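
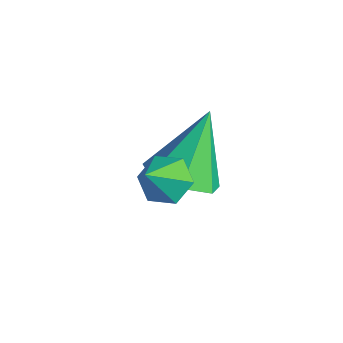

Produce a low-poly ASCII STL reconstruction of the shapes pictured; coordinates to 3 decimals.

solid 
facet normal 0.259 -0.518 -0.815
outer loop
vertex 0.5 0.485 1.42
vertex -0.302 0.914 0.893
vertex 0.684 1.264 0.984
endloop
endfacet
facet normal 0.760 0.171 0.627
outer loop
vertex 0.5 0.485 1.42
vertex 0.684 1.264 0.984
vertex -0.858 2.026 2.647
endloop
endfacet
facet normal 0.259 -0.518 -0.816
outer loop
vertex 0.684 1.264 0.984
vertex -0.302 0.914 0.893
vertex 0.126 1.779 0.48
endloop
endfacet
facet normal 0.579 0.797 0.172
outer loop
vertex 0.684 1.264 0.984
vertex 0.126 1.779 0.48
vertex -0.858 2.026 2.647
endloop
endfacet
facet normal 0.259 -0.518 -0.815
outer loop
vertex 0.126 1.779 0.48
vertex -0.302 0.914 0.893
vertex -0.754 1.642 0.287
endloop
endfacet
facet normal -0.116 0.979 -0.165
outer loop
vertex 0.126 1.779 0.48
vertex -0.754 1.642 0.287
vertex -0.858 2.026 2.647
endloop
endfacet
facet normal 0.259 -0.518 -0.815
outer loop
vertex -0.754 1.642 0.287
vertex -0.302 0.914 0.893
vertex -1.293 0.957 0.551
endloop
endfacet
facet normal -0.803 0.582 -0.130
outer loop
vertex -0.754 1.642 0.287
vertex -1.293 0.957 0.551
vertex -0.858 2.026 2.647
endloop
endfacet
facet normal 0.259 -0.517 -0.816
outer loop
vertex -1.293 0.957 0.551
vertex -0.302 0.914 0.893
vertex -1.086 0.239 1.072
endloop
endfacet
facet normal -0.964 -0.097 0.249
outer loop
vertex -1.293 0.957 0.551
vertex -1.086 0.239 1.072
vertex -0.858 2.026 2.647
endloop
endfacet
facet normal 0.259 -0.517 -0.815
outer loop
vertex -1.086 0.239 1.072
vertex -0.302 0.914 0.893
vertex -0.288 0.029 1.459
endloop
endfacet
facet normal -0.478 -0.546 0.688
outer loop
vertex -1.086 0.239 1.072
vertex -0.288 0.029 1.459
vertex -0.858 2.026 2.647
endloop
endfacet
facet normal 0.259 -0.517 -0.816
outer loop
vertex -0.288 0.029 1.459
vertex -0.302 0.914 0.893
vertex 0.5 0.485 1.42
endloop
endfacet
facet normal 0.289 -0.427 0.857
outer loop
vertex -0.288 0.029 1.459
vertex 0.5 0.485 1.42
vertex -0.858 2.026 2.647
endloop
endfacet
facet normal -0.346 0.557 -0.755
outer loop
vertex 2.033 0.003 3.416
vertex 1.527 -0.48 3.292
vertex 1.404 0.054 3.742
endloop
endfacet
facet normal 0.423 0.534 0.732
outer loop
vertex 2.033 0.003 3.416
vertex 1.404 0.054 3.742
vertex 2.013 -1.26 4.348
endloop
endfacet
facet normal -0.347 0.556 -0.755
outer loop
vertex 1.404 0.054 3.742
vertex 1.527 -0.48 3.292
vertex 0.899 -0.429 3.618
endloop
endfacet
facet normal -0.420 0.212 0.882
outer loop
vertex 1.404 0.054 3.742
vertex 0.899 -0.429 3.618
vertex 2.013 -1.26 4.348
endloop
endfacet
facet normal -0.346 0.557 -0.754
outer loop
vertex 0.899 -0.429 3.618
vertex 1.527 -0.48 3.292
vertex 1.022 -0.963 3.167
endloop
endfacet
facet normal -0.704 -0.546 0.454
outer loop
vertex 0.899 -0.429 3.618
vertex 1.022 -0.963 3.167
vertex 2.013 -1.26 4.348
endloop
endfacet
facet normal -0.345 0.557 -0.755
outer loop
vertex 1.022 -0.963 3.167
vertex 1.527 -0.48 3.292
vertex 1.651 -1.015 2.841
endloop
endfacet
facet normal -0.146 -0.981 -0.125
outer loop
vertex 1.022 -0.963 3.167
vertex 1.651 -1.015 2.841
vertex 2.013 -1.26 4.348
endloop
endfacet
facet normal -0.347 0.556 -0.755
outer loop
vertex 1.651 -1.015 2.841
vertex 1.527 -0.48 3.292
vertex 2.156 -0.532 2.965
endloop
endfacet
facet normal 0.699 -0.660 -0.275
outer loop
vertex 1.651 -1.015 2.841
vertex 2.156 -0.532 2.965
vertex 2.013 -1.26 4.348
endloop
endfacet
facet normal -0.346 0.557 -0.755
outer loop
vertex 2.156 -0.532 2.965
vertex 1.527 -0.48 3.292
vertex 2.033 0.003 3.416
endloop
endfacet
facet normal 0.983 0.097 0.153
outer loop
vertex 2.156 -0.532 2.965
vertex 2.033 0.003 3.416
vertex 2.013 -1.26 4.348
endloop
endfacet

endsolid


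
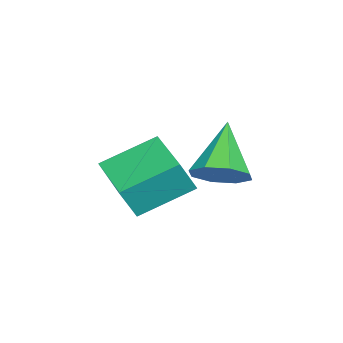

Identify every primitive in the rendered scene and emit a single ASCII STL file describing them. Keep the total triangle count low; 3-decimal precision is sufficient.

solid 
facet normal -0.514 0.733 0.445
outer loop
vertex 2.406 -2.983 0.954
vertex 3.714 -1.947 0.757
vertex 2.017 -2.674 -0.005
endloop
endfacet
facet normal -0.778 -0.617 0.117
outer loop
vertex 2.886 -3.913 -0.757
vertex 2.406 -2.983 0.954
vertex 2.017 -2.674 -0.005
endloop
endfacet
facet normal -0.514 0.733 0.445
outer loop
vertex 2.017 -2.674 -0.005
vertex 3.714 -1.947 0.757
vertex 3.325 -1.638 -0.202
endloop
endfacet
facet normal -0.360 0.286 -0.888
outer loop
vertex 3.325 -1.638 -0.202
vertex 2.886 -3.913 -0.757
vertex 2.017 -2.674 -0.005
endloop
endfacet
facet normal 0.360 -0.286 0.888
outer loop
vertex 2.406 -2.983 0.954
vertex 4.583 -3.186 0.005
vertex 3.714 -1.947 0.757
endloop
endfacet
facet normal -0.778 -0.617 0.117
outer loop
vertex 3.275 -4.222 0.202
vertex 2.406 -2.983 0.954
vertex 2.886 -3.913 -0.757
endloop
endfacet
facet normal 0.360 -0.286 0.888
outer loop
vertex 3.275 -4.222 0.202
vertex 4.583 -3.186 0.005
vertex 2.406 -2.983 0.954
endloop
endfacet
facet normal 0.778 0.617 -0.117
outer loop
vertex 3.714 -1.947 0.757
vertex 4.583 -3.186 0.005
vertex 3.325 -1.638 -0.202
endloop
endfacet
facet normal -0.360 0.286 -0.888
outer loop
vertex 4.194 -2.877 -0.954
vertex 2.886 -3.913 -0.757
vertex 3.325 -1.638 -0.202
endloop
endfacet
facet normal 0.778 0.617 -0.117
outer loop
vertex 3.325 -1.638 -0.202
vertex 4.583 -3.186 0.005
vertex 4.194 -2.877 -0.954
endloop
endfacet
facet normal 0.514 -0.733 -0.445
outer loop
vertex 4.194 -2.877 -0.954
vertex 3.275 -4.222 0.202
vertex 2.886 -3.913 -0.757
endloop
endfacet
facet normal 0.514 -0.733 -0.445
outer loop
vertex 4.583 -3.186 0.005
vertex 3.275 -4.222 0.202
vertex 4.194 -2.877 -0.954
endloop
endfacet
facet normal 0.692 0.119 -0.712
outer loop
vertex 4.243 -0.528 1.109
vertex 3.779 -0.907 0.594
vertex 3.873 -0.153 0.812
endloop
endfacet
facet normal 0.084 0.668 0.739
outer loop
vertex 4.243 -0.528 1.109
vertex 3.873 -0.153 0.812
vertex 2.581 -1.113 1.826
endloop
endfacet
facet normal 0.692 0.120 -0.712
outer loop
vertex 3.873 -0.153 0.812
vertex 3.779 -0.907 0.594
vertex 3.448 -0.22 0.388
endloop
endfacet
facet normal -0.419 0.863 0.283
outer loop
vertex 3.873 -0.153 0.812
vertex 3.448 -0.22 0.388
vertex 2.581 -1.113 1.826
endloop
endfacet
facet normal 0.692 0.120 -0.712
outer loop
vertex 3.448 -0.22 0.388
vertex 3.779 -0.907 0.594
vertex 3.216 -0.689 0.084
endloop
endfacet
facet normal -0.832 0.526 -0.176
outer loop
vertex 3.448 -0.22 0.388
vertex 3.216 -0.689 0.084
vertex 2.581 -1.113 1.826
endloop
endfacet
facet normal 0.692 0.120 -0.712
outer loop
vertex 3.216 -0.689 0.084
vertex 3.779 -0.907 0.594
vertex 3.314 -1.285 0.079
endloop
endfacet
facet normal -0.917 -0.148 -0.370
outer loop
vertex 3.216 -0.689 0.084
vertex 3.314 -1.285 0.079
vertex 2.581 -1.113 1.826
endloop
endfacet
facet normal 0.692 0.119 -0.712
outer loop
vertex 3.314 -1.285 0.079
vertex 3.779 -0.907 0.594
vertex 3.684 -1.66 0.376
endloop
endfacet
facet normal -0.622 -0.761 -0.186
outer loop
vertex 3.314 -1.285 0.079
vertex 3.684 -1.66 0.376
vertex 2.581 -1.113 1.826
endloop
endfacet
facet normal 0.692 0.119 -0.712
outer loop
vertex 3.684 -1.66 0.376
vertex 3.779 -0.907 0.594
vertex 4.11 -1.594 0.801
endloop
endfacet
facet normal -0.120 -0.956 0.269
outer loop
vertex 3.684 -1.66 0.376
vertex 4.11 -1.594 0.801
vertex 2.581 -1.113 1.826
endloop
endfacet
facet normal 0.692 0.119 -0.712
outer loop
vertex 4.11 -1.594 0.801
vertex 3.779 -0.907 0.594
vertex 4.341 -1.125 1.104
endloop
endfacet
facet normal 0.295 -0.617 0.730
outer loop
vertex 4.11 -1.594 0.801
vertex 4.341 -1.125 1.104
vertex 2.581 -1.113 1.826
endloop
endfacet
facet normal 0.692 0.120 -0.712
outer loop
vertex 4.341 -1.125 1.104
vertex 3.779 -0.907 0.594
vertex 4.243 -0.528 1.109
endloop
endfacet
facet normal 0.379 0.055 0.924
outer loop
vertex 4.341 -1.125 1.104
vertex 4.243 -0.528 1.109
vertex 2.581 -1.113 1.826
endloop
endfacet

endsolid


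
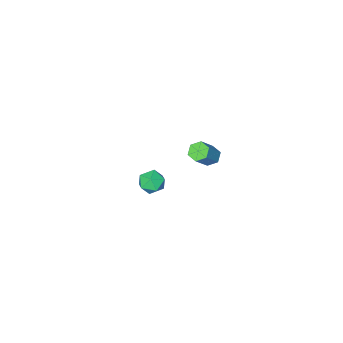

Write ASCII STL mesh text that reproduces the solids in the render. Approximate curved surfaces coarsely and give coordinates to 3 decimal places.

solid 
facet normal -0.645 -0.161 -0.747
outer loop
vertex 1.355 1.511 2.728
vertex 0.946 1.826 3.013
vertex 1.315 2.092 2.637
endloop
endfacet
facet normal 0.762 -0.049 -0.646
outer loop
vertex 1.355 1.511 2.728
vertex 1.315 2.092 2.637
vertex 2.263 1.738 3.783
endloop
endfacet
facet normal 0.762 -0.049 -0.646
outer loop
vertex 2.263 1.738 3.783
vertex 1.315 2.092 2.637
vertex 2.223 2.32 3.692
endloop
endfacet
facet normal 0.644 0.161 0.748
outer loop
vertex 2.263 1.738 3.783
vertex 2.223 2.32 3.692
vertex 1.854 2.054 4.067
endloop
endfacet
facet normal -0.645 -0.161 -0.747
outer loop
vertex 1.315 2.092 2.637
vertex 0.946 1.826 3.013
vertex 0.906 2.408 2.922
endloop
endfacet
facet normal 0.322 0.829 -0.457
outer loop
vertex 1.315 2.092 2.637
vertex 0.906 2.408 2.922
vertex 2.223 2.32 3.692
endloop
endfacet
facet normal 0.322 0.830 -0.456
outer loop
vertex 2.223 2.32 3.692
vertex 0.906 2.408 2.922
vertex 1.814 2.635 3.976
endloop
endfacet
facet normal 0.644 0.161 0.748
outer loop
vertex 2.223 2.32 3.692
vertex 1.814 2.635 3.976
vertex 1.854 2.054 4.067
endloop
endfacet
facet normal -0.644 -0.161 -0.748
outer loop
vertex 0.906 2.408 2.922
vertex 0.946 1.826 3.013
vertex 0.537 2.142 3.297
endloop
endfacet
facet normal -0.440 0.878 0.190
outer loop
vertex 0.906 2.408 2.922
vertex 0.537 2.142 3.297
vertex 1.814 2.635 3.976
endloop
endfacet
facet normal -0.440 0.878 0.190
outer loop
vertex 1.814 2.635 3.976
vertex 0.537 2.142 3.297
vertex 1.445 2.369 4.352
endloop
endfacet
facet normal 0.645 0.161 0.747
outer loop
vertex 1.814 2.635 3.976
vertex 1.445 2.369 4.352
vertex 1.854 2.054 4.067
endloop
endfacet
facet normal -0.644 -0.161 -0.748
outer loop
vertex 0.537 2.142 3.297
vertex 0.946 1.826 3.013
vertex 0.577 1.56 3.388
endloop
endfacet
facet normal -0.762 0.049 0.646
outer loop
vertex 0.537 2.142 3.297
vertex 0.577 1.56 3.388
vertex 1.445 2.369 4.352
endloop
endfacet
facet normal -0.762 0.049 0.645
outer loop
vertex 1.445 2.369 4.352
vertex 0.577 1.56 3.388
vertex 1.485 1.788 4.443
endloop
endfacet
facet normal 0.645 0.161 0.747
outer loop
vertex 1.445 2.369 4.352
vertex 1.485 1.788 4.443
vertex 1.854 2.054 4.067
endloop
endfacet
facet normal -0.644 -0.161 -0.748
outer loop
vertex 0.577 1.56 3.388
vertex 0.946 1.826 3.013
vertex 0.986 1.245 3.104
endloop
endfacet
facet normal -0.322 -0.829 0.456
outer loop
vertex 0.577 1.56 3.388
vertex 0.986 1.245 3.104
vertex 1.485 1.788 4.443
endloop
endfacet
facet normal -0.323 -0.829 0.456
outer loop
vertex 1.485 1.788 4.443
vertex 0.986 1.245 3.104
vertex 1.894 1.472 4.158
endloop
endfacet
facet normal 0.645 0.161 0.747
outer loop
vertex 1.485 1.788 4.443
vertex 1.894 1.472 4.158
vertex 1.854 2.054 4.067
endloop
endfacet
facet normal -0.645 -0.161 -0.747
outer loop
vertex 0.986 1.245 3.104
vertex 0.946 1.826 3.013
vertex 1.355 1.511 2.728
endloop
endfacet
facet normal 0.440 -0.878 -0.190
outer loop
vertex 0.986 1.245 3.104
vertex 1.355 1.511 2.728
vertex 1.894 1.472 4.158
endloop
endfacet
facet normal 0.440 -0.878 -0.190
outer loop
vertex 1.894 1.472 4.158
vertex 1.355 1.511 2.728
vertex 2.263 1.738 3.783
endloop
endfacet
facet normal 0.644 0.161 0.748
outer loop
vertex 1.894 1.472 4.158
vertex 2.263 1.738 3.783
vertex 1.854 2.054 4.067
endloop
endfacet
facet normal 0.208 -0.215 0.954
outer loop
vertex 0.98 -3.121 -2.748
vertex 0.347 -3.658 -2.731
vertex 1.105 -3.915 -2.954
endloop
endfacet
facet normal 0.799 -0.030 0.600
outer loop
vertex 0.98 -3.121 -2.748
vertex 1.105 -3.915 -2.954
vertex 1.461 -3.31 -3.398
endloop
endfacet
facet normal 0.703 0.626 0.338
outer loop
vertex 0.98 -3.121 -2.748
vertex 1.461 -3.31 -3.398
vertex 0.923 -2.679 -3.449
endloop
endfacet
facet normal 0.053 0.847 0.530
outer loop
vertex 0.98 -3.121 -2.748
vertex 0.923 -2.679 -3.449
vertex 0.235 -2.894 -3.037
endloop
endfacet
facet normal -0.253 0.327 0.910
outer loop
vertex 0.98 -3.121 -2.748
vertex 0.235 -2.894 -3.037
vertex 0.347 -3.658 -2.731
endloop
endfacet
facet normal 0.877 -0.479 0.051
outer loop
vertex 1.461 -3.31 -3.398
vertex 1.105 -3.915 -2.954
vertex 1.125 -3.966 -3.783
endloop
endfacet
facet normal -0.080 -0.777 0.624
outer loop
vertex 1.105 -3.915 -2.954
vertex 0.347 -3.658 -2.731
vertex 0.437 -4.181 -3.371
endloop
endfacet
facet normal -0.828 0.100 0.552
outer loop
vertex 0.347 -3.658 -2.731
vertex 0.235 -2.894 -3.037
vertex -0.101 -3.55 -3.422
endloop
endfacet
facet normal -0.333 0.940 -0.066
outer loop
vertex 0.235 -2.894 -3.037
vertex 0.923 -2.679 -3.449
vertex 0.255 -2.945 -3.866
endloop
endfacet
facet normal 0.720 0.584 -0.376
outer loop
vertex 0.923 -2.679 -3.449
vertex 1.461 -3.31 -3.398
vertex 1.013 -3.202 -4.089
endloop
endfacet
facet normal -0.053 -0.847 -0.530
outer loop
vertex 0.38 -3.739 -4.072
vertex 1.125 -3.966 -3.783
vertex 0.437 -4.181 -3.371
endloop
endfacet
facet normal -0.703 -0.626 -0.338
outer loop
vertex 0.38 -3.739 -4.072
vertex 0.437 -4.181 -3.371
vertex -0.101 -3.55 -3.422
endloop
endfacet
facet normal -0.799 0.030 -0.600
outer loop
vertex 0.38 -3.739 -4.072
vertex -0.101 -3.55 -3.422
vertex 0.255 -2.945 -3.866
endloop
endfacet
facet normal -0.208 0.215 -0.954
outer loop
vertex 0.38 -3.739 -4.072
vertex 0.255 -2.945 -3.866
vertex 1.013 -3.202 -4.089
endloop
endfacet
facet normal 0.253 -0.327 -0.910
outer loop
vertex 0.38 -3.739 -4.072
vertex 1.013 -3.202 -4.089
vertex 1.125 -3.966 -3.783
endloop
endfacet
facet normal 0.333 -0.940 0.066
outer loop
vertex 0.437 -4.181 -3.371
vertex 1.125 -3.966 -3.783
vertex 1.105 -3.915 -2.954
endloop
endfacet
facet normal -0.720 -0.584 0.376
outer loop
vertex -0.101 -3.55 -3.422
vertex 0.437 -4.181 -3.371
vertex 0.347 -3.658 -2.731
endloop
endfacet
facet normal -0.877 0.479 -0.051
outer loop
vertex 0.255 -2.945 -3.866
vertex -0.101 -3.55 -3.422
vertex 0.235 -2.894 -3.037
endloop
endfacet
facet normal 0.080 0.777 -0.624
outer loop
vertex 1.013 -3.202 -4.089
vertex 0.255 -2.945 -3.866
vertex 0.923 -2.679 -3.449
endloop
endfacet
facet normal 0.828 -0.100 -0.552
outer loop
vertex 1.125 -3.966 -3.783
vertex 1.013 -3.202 -4.089
vertex 1.461 -3.31 -3.398
endloop
endfacet

endsolid


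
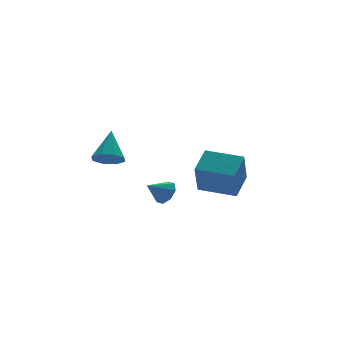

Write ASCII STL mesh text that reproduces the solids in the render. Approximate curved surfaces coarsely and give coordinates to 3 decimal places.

solid 
facet normal -0.649 0.756 0.084
outer loop
vertex 1.041 -0.452 -2.016
vertex 2.204 0.46 -1.237
vertex 1.679 0.299 -3.848
endloop
endfacet
facet normal -0.696 -0.546 -0.466
outer loop
vertex 3.036 -1.28 -4.023
vertex 1.041 -0.452 -2.016
vertex 1.679 0.299 -3.848
endloop
endfacet
facet normal -0.650 0.755 0.084
outer loop
vertex 1.679 0.299 -3.848
vertex 2.204 0.46 -1.237
vertex 2.841 1.212 -3.069
endloop
endfacet
facet normal 0.307 0.361 -0.881
outer loop
vertex 2.841 1.212 -3.069
vertex 3.036 -1.28 -4.023
vertex 1.679 0.299 -3.848
endloop
endfacet
facet normal -0.307 -0.361 0.881
outer loop
vertex 1.041 -0.452 -2.016
vertex 3.561 -1.119 -1.412
vertex 2.204 0.46 -1.237
endloop
endfacet
facet normal -0.696 -0.546 -0.466
outer loop
vertex 2.399 -2.032 -2.191
vertex 1.041 -0.452 -2.016
vertex 3.036 -1.28 -4.023
endloop
endfacet
facet normal -0.307 -0.361 0.881
outer loop
vertex 2.399 -2.032 -2.191
vertex 3.561 -1.119 -1.412
vertex 1.041 -0.452 -2.016
endloop
endfacet
facet normal 0.696 0.546 0.466
outer loop
vertex 2.204 0.46 -1.237
vertex 3.561 -1.119 -1.412
vertex 2.841 1.212 -3.069
endloop
endfacet
facet normal 0.307 0.361 -0.881
outer loop
vertex 4.199 -0.368 -3.244
vertex 3.036 -1.28 -4.023
vertex 2.841 1.212 -3.069
endloop
endfacet
facet normal 0.696 0.546 0.466
outer loop
vertex 2.841 1.212 -3.069
vertex 3.561 -1.119 -1.412
vertex 4.199 -0.368 -3.244
endloop
endfacet
facet normal 0.649 -0.756 -0.084
outer loop
vertex 4.199 -0.368 -3.244
vertex 2.399 -2.032 -2.191
vertex 3.036 -1.28 -4.023
endloop
endfacet
facet normal 0.650 -0.756 -0.084
outer loop
vertex 3.561 -1.119 -1.412
vertex 2.399 -2.032 -2.191
vertex 4.199 -0.368 -3.244
endloop
endfacet
facet normal -0.392 -0.562 -0.729
outer loop
vertex -2.577 0.177 -0.97
vertex -3.385 0.426 -0.727
vertex -2.782 0.734 -1.289
endloop
endfacet
facet normal 0.952 0.248 -0.179
outer loop
vertex -2.577 0.177 -0.97
vertex -2.782 0.734 -1.289
vertex -2.615 1.534 0.707
endloop
endfacet
facet normal -0.391 -0.563 -0.728
outer loop
vertex -2.782 0.734 -1.289
vertex -3.385 0.426 -0.727
vertex -3.341 1.11 -1.28
endloop
endfacet
facet normal 0.518 0.778 -0.355
outer loop
vertex -2.782 0.734 -1.289
vertex -3.341 1.11 -1.28
vertex -2.615 1.534 0.707
endloop
endfacet
facet normal -0.391 -0.563 -0.728
outer loop
vertex -3.341 1.11 -1.28
vertex -3.385 0.426 -0.727
vertex -3.926 1.085 -0.946
endloop
endfacet
facet normal -0.133 0.978 -0.160
outer loop
vertex -3.341 1.11 -1.28
vertex -3.926 1.085 -0.946
vertex -2.615 1.534 0.707
endloop
endfacet
facet normal -0.390 -0.563 -0.729
outer loop
vertex -3.926 1.085 -0.946
vertex -3.385 0.426 -0.727
vertex -4.194 0.674 -0.485
endloop
endfacet
facet normal -0.618 0.730 0.292
outer loop
vertex -3.926 1.085 -0.946
vertex -4.194 0.674 -0.485
vertex -2.615 1.534 0.707
endloop
endfacet
facet normal -0.390 -0.562 -0.729
outer loop
vertex -4.194 0.674 -0.485
vertex -3.385 0.426 -0.727
vertex -3.989 0.118 -0.166
endloop
endfacet
facet normal -0.653 0.181 0.735
outer loop
vertex -4.194 0.674 -0.485
vertex -3.989 0.118 -0.166
vertex -2.615 1.534 0.707
endloop
endfacet
facet normal -0.390 -0.563 -0.729
outer loop
vertex -3.989 0.118 -0.166
vertex -3.385 0.426 -0.727
vertex -3.43 -0.258 -0.175
endloop
endfacet
facet normal -0.220 -0.349 0.911
outer loop
vertex -3.989 0.118 -0.166
vertex -3.43 -0.258 -0.175
vertex -2.615 1.534 0.707
endloop
endfacet
facet normal -0.391 -0.562 -0.729
outer loop
vertex -3.43 -0.258 -0.175
vertex -3.385 0.426 -0.727
vertex -2.845 -0.233 -0.508
endloop
endfacet
facet normal 0.431 -0.549 0.716
outer loop
vertex -3.43 -0.258 -0.175
vertex -2.845 -0.233 -0.508
vertex -2.615 1.534 0.707
endloop
endfacet
facet normal -0.392 -0.563 -0.727
outer loop
vertex -2.845 -0.233 -0.508
vertex -3.385 0.426 -0.727
vertex -2.577 0.177 -0.97
endloop
endfacet
facet normal 0.916 -0.301 0.264
outer loop
vertex -2.845 -0.233 -0.508
vertex -2.577 0.177 -0.97
vertex -2.615 1.534 0.707
endloop
endfacet
facet normal 0.828 -0.059 -0.557
outer loop
vertex -0.872 -1.759 -2.132
vertex -1.275 -1.576 -2.75
vertex -0.892 -1.185 -2.222
endloop
endfacet
facet normal 0.072 0.157 0.985
outer loop
vertex -0.872 -1.759 -2.132
vertex -0.892 -1.185 -2.222
vertex -2.285 -1.504 -2.07
endloop
endfacet
facet normal 0.828 -0.059 -0.557
outer loop
vertex -0.892 -1.185 -2.222
vertex -1.275 -1.576 -2.75
vertex -1.136 -0.839 -2.621
endloop
endfacet
facet normal -0.091 0.724 0.684
outer loop
vertex -0.892 -1.185 -2.222
vertex -1.136 -0.839 -2.621
vertex -2.285 -1.504 -2.07
endloop
endfacet
facet normal 0.828 -0.059 -0.558
outer loop
vertex -1.136 -0.839 -2.621
vertex -1.275 -1.576 -2.75
vertex -1.462 -0.925 -3.096
endloop
endfacet
facet normal -0.443 0.885 0.144
outer loop
vertex -1.136 -0.839 -2.621
vertex -1.462 -0.925 -3.096
vertex -2.285 -1.504 -2.07
endloop
endfacet
facet normal 0.828 -0.058 -0.557
outer loop
vertex -1.462 -0.925 -3.096
vertex -1.275 -1.576 -2.75
vertex -1.678 -1.392 -3.368
endloop
endfacet
facet normal -0.777 0.544 -0.317
outer loop
vertex -1.462 -0.925 -3.096
vertex -1.678 -1.392 -3.368
vertex -2.285 -1.504 -2.07
endloop
endfacet
facet normal 0.828 -0.057 -0.557
outer loop
vertex -1.678 -1.392 -3.368
vertex -1.275 -1.576 -2.75
vertex -1.657 -1.966 -3.278
endloop
endfacet
facet normal -0.898 -0.100 -0.429
outer loop
vertex -1.678 -1.392 -3.368
vertex -1.657 -1.966 -3.278
vertex -2.285 -1.504 -2.07
endloop
endfacet
facet normal 0.829 -0.058 -0.557
outer loop
vertex -1.657 -1.966 -3.278
vertex -1.275 -1.576 -2.75
vertex -1.413 -2.312 -2.879
endloop
endfacet
facet normal -0.735 -0.666 -0.128
outer loop
vertex -1.657 -1.966 -3.278
vertex -1.413 -2.312 -2.879
vertex -2.285 -1.504 -2.07
endloop
endfacet
facet normal 0.829 -0.058 -0.557
outer loop
vertex -1.413 -2.312 -2.879
vertex -1.275 -1.576 -2.75
vertex -1.088 -2.226 -2.404
endloop
endfacet
facet normal -0.384 -0.826 0.412
outer loop
vertex -1.413 -2.312 -2.879
vertex -1.088 -2.226 -2.404
vertex -2.285 -1.504 -2.07
endloop
endfacet
facet normal 0.828 -0.058 -0.557
outer loop
vertex -1.088 -2.226 -2.404
vertex -1.275 -1.576 -2.75
vertex -0.872 -1.759 -2.132
endloop
endfacet
facet normal -0.049 -0.486 0.873
outer loop
vertex -1.088 -2.226 -2.404
vertex -0.872 -1.759 -2.132
vertex -2.285 -1.504 -2.07
endloop
endfacet

endsolid


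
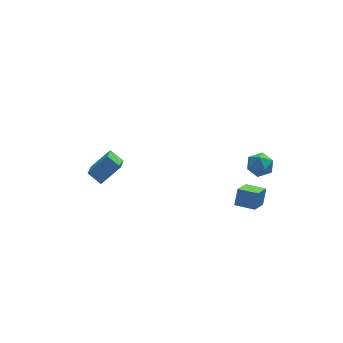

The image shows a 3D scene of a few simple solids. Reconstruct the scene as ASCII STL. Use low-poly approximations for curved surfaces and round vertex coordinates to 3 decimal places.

solid 
facet normal -0.265 -0.447 -0.854
outer loop
vertex 2.951 -4.148 -2.016
vertex 2.047 -3.54 -2.054
vertex 3.63 -3.183 -2.732
endloop
endfacet
facet normal 0.829 -0.558 0.034
outer loop
vertex 3.893 -2.74 -1.886
vertex 2.951 -4.148 -2.016
vertex 3.63 -3.183 -2.732
endloop
endfacet
facet normal -0.265 -0.447 -0.854
outer loop
vertex 3.63 -3.183 -2.732
vertex 2.047 -3.54 -2.054
vertex 2.726 -2.575 -2.77
endloop
endfacet
facet normal 0.492 0.699 -0.519
outer loop
vertex 2.726 -2.575 -2.77
vertex 3.893 -2.74 -1.886
vertex 3.63 -3.183 -2.732
endloop
endfacet
facet normal -0.492 -0.699 0.519
outer loop
vertex 2.951 -4.148 -2.016
vertex 2.31 -3.097 -1.208
vertex 2.047 -3.54 -2.054
endloop
endfacet
facet normal 0.829 -0.558 0.034
outer loop
vertex 3.214 -3.705 -1.17
vertex 2.951 -4.148 -2.016
vertex 3.893 -2.74 -1.886
endloop
endfacet
facet normal -0.492 -0.699 0.519
outer loop
vertex 3.214 -3.705 -1.17
vertex 2.31 -3.097 -1.208
vertex 2.951 -4.148 -2.016
endloop
endfacet
facet normal -0.829 0.558 -0.034
outer loop
vertex 2.047 -3.54 -2.054
vertex 2.31 -3.097 -1.208
vertex 2.726 -2.575 -2.77
endloop
endfacet
facet normal 0.492 0.699 -0.519
outer loop
vertex 2.989 -2.132 -1.924
vertex 3.893 -2.74 -1.886
vertex 2.726 -2.575 -2.77
endloop
endfacet
facet normal -0.829 0.558 -0.034
outer loop
vertex 2.726 -2.575 -2.77
vertex 2.31 -3.097 -1.208
vertex 2.989 -2.132 -1.924
endloop
endfacet
facet normal 0.265 0.447 0.854
outer loop
vertex 2.989 -2.132 -1.924
vertex 3.214 -3.705 -1.17
vertex 3.893 -2.74 -1.886
endloop
endfacet
facet normal 0.265 0.447 0.854
outer loop
vertex 2.31 -3.097 -1.208
vertex 3.214 -3.705 -1.17
vertex 2.989 -2.132 -1.924
endloop
endfacet
facet normal -0.745 -0.180 -0.642
outer loop
vertex -4.048 0.593 -3.124
vertex -4.647 1.102 -2.572
vertex -3.684 1.87 -3.905
endloop
endfacet
facet normal 0.623 -0.530 -0.575
outer loop
vertex -2.573 2.138 -2.948
vertex -4.048 0.593 -3.124
vertex -3.684 1.87 -3.905
endloop
endfacet
facet normal -0.745 -0.180 -0.642
outer loop
vertex -3.684 1.87 -3.905
vertex -4.647 1.102 -2.572
vertex -4.282 2.378 -3.353
endloop
endfacet
facet normal 0.237 0.829 -0.507
outer loop
vertex -4.282 2.378 -3.353
vertex -2.573 2.138 -2.948
vertex -3.684 1.87 -3.905
endloop
endfacet
facet normal -0.237 -0.829 0.507
outer loop
vertex -4.048 0.593 -3.124
vertex -3.536 1.37 -1.615
vertex -4.647 1.102 -2.572
endloop
endfacet
facet normal 0.624 -0.530 -0.574
outer loop
vertex -2.938 0.862 -2.167
vertex -4.048 0.593 -3.124
vertex -2.573 2.138 -2.948
endloop
endfacet
facet normal -0.236 -0.829 0.507
outer loop
vertex -2.938 0.862 -2.167
vertex -3.536 1.37 -1.615
vertex -4.048 0.593 -3.124
endloop
endfacet
facet normal -0.623 0.530 0.575
outer loop
vertex -4.647 1.102 -2.572
vertex -3.536 1.37 -1.615
vertex -4.282 2.378 -3.353
endloop
endfacet
facet normal 0.237 0.829 -0.507
outer loop
vertex -3.172 2.647 -2.396
vertex -2.573 2.138 -2.948
vertex -4.282 2.378 -3.353
endloop
endfacet
facet normal -0.624 0.529 0.575
outer loop
vertex -4.282 2.378 -3.353
vertex -3.536 1.37 -1.615
vertex -3.172 2.647 -2.396
endloop
endfacet
facet normal 0.745 0.180 0.642
outer loop
vertex -3.172 2.647 -2.396
vertex -2.938 0.862 -2.167
vertex -2.573 2.138 -2.948
endloop
endfacet
facet normal 0.745 0.180 0.642
outer loop
vertex -3.536 1.37 -1.615
vertex -2.938 0.862 -2.167
vertex -3.172 2.647 -2.396
endloop
endfacet
facet normal -0.183 0.489 0.853
outer loop
vertex 2.802 -3.153 1.424
vertex 3.223 -3.666 1.809
vertex 3.555 -3.038 1.52
endloop
endfacet
facet normal -0.181 0.938 0.296
outer loop
vertex 2.802 -3.153 1.424
vertex 3.555 -3.038 1.52
vertex 3.227 -2.887 0.842
endloop
endfacet
facet normal -0.677 0.717 -0.167
outer loop
vertex 2.802 -3.153 1.424
vertex 3.227 -2.887 0.842
vertex 2.692 -3.422 0.713
endloop
endfacet
facet normal -0.986 0.132 0.103
outer loop
vertex 2.802 -3.153 1.424
vertex 2.692 -3.422 0.713
vertex 2.69 -3.904 1.311
endloop
endfacet
facet normal -0.681 -0.009 0.733
outer loop
vertex 2.802 -3.153 1.424
vertex 2.69 -3.904 1.311
vertex 3.223 -3.666 1.809
endloop
endfacet
facet normal 0.456 0.890 -0.022
outer loop
vertex 3.227 -2.887 0.842
vertex 3.555 -3.038 1.52
vertex 3.91 -3.236 0.869
endloop
endfacet
facet normal 0.451 0.166 0.877
outer loop
vertex 3.555 -3.038 1.52
vertex 3.223 -3.666 1.809
vertex 3.908 -3.718 1.467
endloop
endfacet
facet normal -0.353 -0.639 0.683
outer loop
vertex 3.223 -3.666 1.809
vertex 2.69 -3.904 1.311
vertex 3.373 -4.253 1.338
endloop
endfacet
facet normal -0.846 -0.413 -0.336
outer loop
vertex 2.69 -3.904 1.311
vertex 2.692 -3.422 0.713
vertex 3.045 -4.102 0.66
endloop
endfacet
facet normal -0.346 0.532 -0.773
outer loop
vertex 2.692 -3.422 0.713
vertex 3.227 -2.887 0.842
vertex 3.377 -3.474 0.371
endloop
endfacet
facet normal 0.986 -0.132 -0.103
outer loop
vertex 3.798 -3.987 0.756
vertex 3.91 -3.236 0.869
vertex 3.908 -3.718 1.467
endloop
endfacet
facet normal 0.677 -0.717 0.167
outer loop
vertex 3.798 -3.987 0.756
vertex 3.908 -3.718 1.467
vertex 3.373 -4.253 1.338
endloop
endfacet
facet normal 0.181 -0.938 -0.296
outer loop
vertex 3.798 -3.987 0.756
vertex 3.373 -4.253 1.338
vertex 3.045 -4.102 0.66
endloop
endfacet
facet normal 0.183 -0.489 -0.853
outer loop
vertex 3.798 -3.987 0.756
vertex 3.045 -4.102 0.66
vertex 3.377 -3.474 0.371
endloop
endfacet
facet normal 0.681 0.009 -0.733
outer loop
vertex 3.798 -3.987 0.756
vertex 3.377 -3.474 0.371
vertex 3.91 -3.236 0.869
endloop
endfacet
facet normal 0.846 0.413 0.336
outer loop
vertex 3.908 -3.718 1.467
vertex 3.91 -3.236 0.869
vertex 3.555 -3.038 1.52
endloop
endfacet
facet normal 0.346 -0.532 0.773
outer loop
vertex 3.373 -4.253 1.338
vertex 3.908 -3.718 1.467
vertex 3.223 -3.666 1.809
endloop
endfacet
facet normal -0.456 -0.890 0.022
outer loop
vertex 3.045 -4.102 0.66
vertex 3.373 -4.253 1.338
vertex 2.69 -3.904 1.311
endloop
endfacet
facet normal -0.451 -0.166 -0.877
outer loop
vertex 3.377 -3.474 0.371
vertex 3.045 -4.102 0.66
vertex 2.692 -3.422 0.713
endloop
endfacet
facet normal 0.353 0.639 -0.683
outer loop
vertex 3.91 -3.236 0.869
vertex 3.377 -3.474 0.371
vertex 3.227 -2.887 0.842
endloop
endfacet

endsolid


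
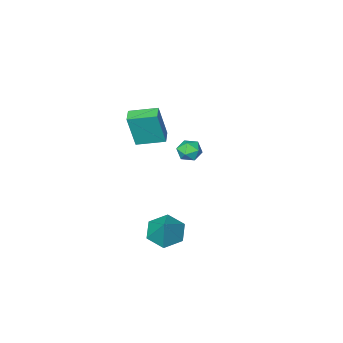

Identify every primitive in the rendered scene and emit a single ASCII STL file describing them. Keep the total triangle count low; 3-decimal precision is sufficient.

solid 
facet normal -0.375 -0.507 -0.776
outer loop
vertex 1.812 0.896 -4.408
vertex 0.822 1.156 -4.099
vertex 1.356 1.792 -4.773
endloop
endfacet
facet normal 0.903 0.416 -0.106
outer loop
vertex 1.812 0.896 -4.408
vertex 1.356 1.792 -4.773
vertex 1.478 2.044 -2.741
endloop
endfacet
facet normal -0.375 -0.507 -0.776
outer loop
vertex 1.356 1.792 -4.773
vertex 0.822 1.156 -4.099
vertex 0.365 2.053 -4.464
endloop
endfacet
facet normal 0.213 0.968 -0.133
outer loop
vertex 1.356 1.792 -4.773
vertex 0.365 2.053 -4.464
vertex 1.478 2.044 -2.741
endloop
endfacet
facet normal -0.375 -0.507 -0.776
outer loop
vertex 0.365 2.053 -4.464
vertex 0.822 1.156 -4.099
vertex -0.169 1.417 -3.79
endloop
endfacet
facet normal -0.515 0.789 0.337
outer loop
vertex 0.365 2.053 -4.464
vertex -0.169 1.417 -3.79
vertex 1.478 2.044 -2.741
endloop
endfacet
facet normal -0.375 -0.507 -0.776
outer loop
vertex -0.169 1.417 -3.79
vertex 0.822 1.156 -4.099
vertex 0.287 0.52 -3.425
endloop
endfacet
facet normal -0.552 0.058 0.832
outer loop
vertex -0.169 1.417 -3.79
vertex 0.287 0.52 -3.425
vertex 1.478 2.044 -2.741
endloop
endfacet
facet normal -0.375 -0.507 -0.776
outer loop
vertex 0.287 0.52 -3.425
vertex 0.822 1.156 -4.099
vertex 1.278 0.26 -3.734
endloop
endfacet
facet normal 0.138 -0.493 0.859
outer loop
vertex 0.287 0.52 -3.425
vertex 1.278 0.26 -3.734
vertex 1.478 2.044 -2.741
endloop
endfacet
facet normal -0.375 -0.507 -0.776
outer loop
vertex 1.278 0.26 -3.734
vertex 0.822 1.156 -4.099
vertex 1.812 0.896 -4.408
endloop
endfacet
facet normal 0.866 -0.314 0.390
outer loop
vertex 1.278 0.26 -3.734
vertex 1.812 0.896 -4.408
vertex 1.478 2.044 -2.741
endloop
endfacet
facet normal 0.268 0.963 0.009
outer loop
vertex -2.423 -1.088 -1.21
vertex -2.634 -1.036 -0.485
vertex -1.924 -1.232 -0.659
endloop
endfacet
facet normal 0.668 0.593 -0.450
outer loop
vertex -2.423 -1.088 -1.21
vertex -1.924 -1.232 -0.659
vertex -1.947 -1.673 -1.274
endloop
endfacet
facet normal 0.232 0.290 -0.929
outer loop
vertex -2.423 -1.088 -1.21
vertex -1.947 -1.673 -1.274
vertex -2.672 -1.75 -1.479
endloop
endfacet
facet normal -0.438 0.475 -0.763
outer loop
vertex -2.423 -1.088 -1.21
vertex -2.672 -1.75 -1.479
vertex -3.096 -1.357 -0.991
endloop
endfacet
facet normal -0.416 0.890 -0.185
outer loop
vertex -2.423 -1.088 -1.21
vertex -3.096 -1.357 -0.991
vertex -2.634 -1.036 -0.485
endloop
endfacet
facet normal 0.994 0.071 -0.088
outer loop
vertex -1.947 -1.673 -1.274
vertex -1.924 -1.232 -0.659
vertex -1.864 -1.983 -0.589
endloop
endfacet
facet normal 0.346 0.671 0.656
outer loop
vertex -1.924 -1.232 -0.659
vertex -2.634 -1.036 -0.485
vertex -2.288 -1.59 -0.101
endloop
endfacet
facet normal -0.759 0.553 0.342
outer loop
vertex -2.634 -1.036 -0.485
vertex -3.096 -1.357 -0.991
vertex -3.013 -1.667 -0.306
endloop
endfacet
facet normal -0.795 -0.119 -0.595
outer loop
vertex -3.096 -1.357 -0.991
vertex -2.672 -1.75 -1.479
vertex -3.036 -2.108 -0.921
endloop
endfacet
facet normal 0.288 -0.417 -0.862
outer loop
vertex -2.672 -1.75 -1.479
vertex -1.947 -1.673 -1.274
vertex -2.326 -2.304 -1.095
endloop
endfacet
facet normal 0.438 -0.475 0.763
outer loop
vertex -2.537 -2.252 -0.37
vertex -1.864 -1.983 -0.589
vertex -2.288 -1.59 -0.101
endloop
endfacet
facet normal -0.232 -0.290 0.929
outer loop
vertex -2.537 -2.252 -0.37
vertex -2.288 -1.59 -0.101
vertex -3.013 -1.667 -0.306
endloop
endfacet
facet normal -0.668 -0.593 0.450
outer loop
vertex -2.537 -2.252 -0.37
vertex -3.013 -1.667 -0.306
vertex -3.036 -2.108 -0.921
endloop
endfacet
facet normal -0.268 -0.963 -0.009
outer loop
vertex -2.537 -2.252 -0.37
vertex -3.036 -2.108 -0.921
vertex -2.326 -2.304 -1.095
endloop
endfacet
facet normal 0.416 -0.890 0.185
outer loop
vertex -2.537 -2.252 -0.37
vertex -2.326 -2.304 -1.095
vertex -1.864 -1.983 -0.589
endloop
endfacet
facet normal 0.795 0.119 0.595
outer loop
vertex -2.288 -1.59 -0.101
vertex -1.864 -1.983 -0.589
vertex -1.924 -1.232 -0.659
endloop
endfacet
facet normal -0.288 0.417 0.862
outer loop
vertex -3.013 -1.667 -0.306
vertex -2.288 -1.59 -0.101
vertex -2.634 -1.036 -0.485
endloop
endfacet
facet normal -0.994 -0.071 0.088
outer loop
vertex -3.036 -2.108 -0.921
vertex -3.013 -1.667 -0.306
vertex -3.096 -1.357 -0.991
endloop
endfacet
facet normal -0.346 -0.671 -0.656
outer loop
vertex -2.326 -2.304 -1.095
vertex -3.036 -2.108 -0.921
vertex -2.672 -1.75 -1.479
endloop
endfacet
facet normal 0.759 -0.553 -0.342
outer loop
vertex -1.864 -1.983 -0.589
vertex -2.326 -2.304 -1.095
vertex -1.947 -1.673 -1.274
endloop
endfacet
facet normal -0.770 0.604 0.206
outer loop
vertex -0.052 -0.849 3.827
vertex 0.456 -0.172 3.743
vertex -0.513 -0.754 1.822
endloop
endfacet
facet normal -0.597 -0.796 0.100
outer loop
vertex 0.704 -1.708 1.497
vertex -0.052 -0.849 3.827
vertex -0.513 -0.754 1.822
endloop
endfacet
facet normal -0.770 0.604 0.206
outer loop
vertex -0.513 -0.754 1.822
vertex 0.456 -0.172 3.743
vertex -0.005 -0.077 1.737
endloop
endfacet
facet normal -0.224 0.046 -0.974
outer loop
vertex -0.005 -0.077 1.737
vertex 0.704 -1.708 1.497
vertex -0.513 -0.754 1.822
endloop
endfacet
facet normal 0.223 -0.047 0.974
outer loop
vertex -0.052 -0.849 3.827
vertex 1.673 -1.126 3.418
vertex 0.456 -0.172 3.743
endloop
endfacet
facet normal -0.597 -0.796 0.100
outer loop
vertex 1.165 -1.803 3.503
vertex -0.052 -0.849 3.827
vertex 0.704 -1.708 1.497
endloop
endfacet
facet normal 0.224 -0.045 0.974
outer loop
vertex 1.165 -1.803 3.503
vertex 1.673 -1.126 3.418
vertex -0.052 -0.849 3.827
endloop
endfacet
facet normal 0.597 0.796 -0.100
outer loop
vertex 0.456 -0.172 3.743
vertex 1.673 -1.126 3.418
vertex -0.005 -0.077 1.737
endloop
endfacet
facet normal -0.223 0.046 -0.974
outer loop
vertex 1.212 -1.031 1.413
vertex 0.704 -1.708 1.497
vertex -0.005 -0.077 1.737
endloop
endfacet
facet normal 0.597 0.796 -0.100
outer loop
vertex -0.005 -0.077 1.737
vertex 1.673 -1.126 3.418
vertex 1.212 -1.031 1.413
endloop
endfacet
facet normal 0.770 -0.604 -0.206
outer loop
vertex 1.212 -1.031 1.413
vertex 1.165 -1.803 3.503
vertex 0.704 -1.708 1.497
endloop
endfacet
facet normal 0.770 -0.604 -0.206
outer loop
vertex 1.673 -1.126 3.418
vertex 1.165 -1.803 3.503
vertex 1.212 -1.031 1.413
endloop
endfacet

endsolid


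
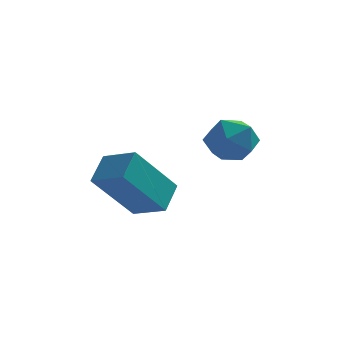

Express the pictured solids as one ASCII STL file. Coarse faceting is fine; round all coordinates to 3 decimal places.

solid 
facet normal 0.242 0.153 0.958
outer loop
vertex 1.983 -2.716 -0.74
vertex 1.471 -3.369 -0.506
vertex 2.3 -3.516 -0.692
endloop
endfacet
facet normal 0.780 0.340 0.526
outer loop
vertex 1.983 -2.716 -0.74
vertex 2.3 -3.516 -0.692
vertex 2.52 -3.004 -1.35
endloop
endfacet
facet normal 0.539 0.839 0.078
outer loop
vertex 1.983 -2.716 -0.74
vertex 2.52 -3.004 -1.35
vertex 1.828 -2.539 -1.569
endloop
endfacet
facet normal -0.148 0.961 0.233
outer loop
vertex 1.983 -2.716 -0.74
vertex 1.828 -2.539 -1.569
vertex 1.18 -2.765 -1.047
endloop
endfacet
facet normal -0.330 0.537 0.777
outer loop
vertex 1.983 -2.716 -0.74
vertex 1.18 -2.765 -1.047
vertex 1.471 -3.369 -0.506
endloop
endfacet
facet normal 0.962 -0.233 0.141
outer loop
vertex 2.52 -3.004 -1.35
vertex 2.3 -3.516 -0.692
vertex 2.34 -3.835 -1.493
endloop
endfacet
facet normal 0.094 -0.535 0.840
outer loop
vertex 2.3 -3.516 -0.692
vertex 1.471 -3.369 -0.506
vertex 1.692 -4.061 -0.971
endloop
endfacet
facet normal -0.834 0.087 0.545
outer loop
vertex 1.471 -3.369 -0.506
vertex 1.18 -2.765 -1.047
vertex 1.0 -3.596 -1.19
endloop
endfacet
facet normal -0.539 0.773 -0.335
outer loop
vertex 1.18 -2.765 -1.047
vertex 1.828 -2.539 -1.569
vertex 1.22 -3.084 -1.848
endloop
endfacet
facet normal 0.572 0.576 -0.585
outer loop
vertex 1.828 -2.539 -1.569
vertex 2.52 -3.004 -1.35
vertex 2.049 -3.231 -2.034
endloop
endfacet
facet normal 0.148 -0.961 -0.233
outer loop
vertex 1.537 -3.884 -1.8
vertex 2.34 -3.835 -1.493
vertex 1.692 -4.061 -0.971
endloop
endfacet
facet normal -0.539 -0.839 -0.078
outer loop
vertex 1.537 -3.884 -1.8
vertex 1.692 -4.061 -0.971
vertex 1.0 -3.596 -1.19
endloop
endfacet
facet normal -0.780 -0.340 -0.526
outer loop
vertex 1.537 -3.884 -1.8
vertex 1.0 -3.596 -1.19
vertex 1.22 -3.084 -1.848
endloop
endfacet
facet normal -0.242 -0.153 -0.958
outer loop
vertex 1.537 -3.884 -1.8
vertex 1.22 -3.084 -1.848
vertex 2.049 -3.231 -2.034
endloop
endfacet
facet normal 0.330 -0.537 -0.777
outer loop
vertex 1.537 -3.884 -1.8
vertex 2.049 -3.231 -2.034
vertex 2.34 -3.835 -1.493
endloop
endfacet
facet normal 0.539 -0.773 0.335
outer loop
vertex 1.692 -4.061 -0.971
vertex 2.34 -3.835 -1.493
vertex 2.3 -3.516 -0.692
endloop
endfacet
facet normal -0.572 -0.576 0.585
outer loop
vertex 1.0 -3.596 -1.19
vertex 1.692 -4.061 -0.971
vertex 1.471 -3.369 -0.506
endloop
endfacet
facet normal -0.962 0.233 -0.141
outer loop
vertex 1.22 -3.084 -1.848
vertex 1.0 -3.596 -1.19
vertex 1.18 -2.765 -1.047
endloop
endfacet
facet normal -0.094 0.535 -0.840
outer loop
vertex 2.049 -3.231 -2.034
vertex 1.22 -3.084 -1.848
vertex 1.828 -2.539 -1.569
endloop
endfacet
facet normal 0.834 -0.087 -0.545
outer loop
vertex 2.34 -3.835 -1.493
vertex 2.049 -3.231 -2.034
vertex 2.52 -3.004 -1.35
endloop
endfacet
facet normal -0.516 -0.415 0.749
outer loop
vertex -0.92 -2.965 -1.941
vertex -1.9 -2.426 -2.317
vertex -1.153 -3.838 -2.585
endloop
endfacet
facet normal 0.831 -0.457 0.319
outer loop
vertex -0.08 -2.974 -4.143
vertex -0.92 -2.965 -1.941
vertex -1.153 -3.838 -2.585
endloop
endfacet
facet normal -0.516 -0.415 0.749
outer loop
vertex -1.153 -3.838 -2.585
vertex -1.9 -2.426 -2.317
vertex -2.133 -3.299 -2.961
endloop
endfacet
facet normal -0.210 -0.787 -0.581
outer loop
vertex -2.133 -3.299 -2.961
vertex -0.08 -2.974 -4.143
vertex -1.153 -3.838 -2.585
endloop
endfacet
facet normal 0.210 0.787 0.581
outer loop
vertex -0.92 -2.965 -1.941
vertex -0.827 -1.562 -3.875
vertex -1.9 -2.426 -2.317
endloop
endfacet
facet normal 0.831 -0.457 0.319
outer loop
vertex 0.153 -2.101 -3.499
vertex -0.92 -2.965 -1.941
vertex -0.08 -2.974 -4.143
endloop
endfacet
facet normal 0.210 0.787 0.581
outer loop
vertex 0.153 -2.101 -3.499
vertex -0.827 -1.562 -3.875
vertex -0.92 -2.965 -1.941
endloop
endfacet
facet normal -0.831 0.457 -0.319
outer loop
vertex -1.9 -2.426 -2.317
vertex -0.827 -1.562 -3.875
vertex -2.133 -3.299 -2.961
endloop
endfacet
facet normal -0.210 -0.787 -0.581
outer loop
vertex -1.06 -2.435 -4.519
vertex -0.08 -2.974 -4.143
vertex -2.133 -3.299 -2.961
endloop
endfacet
facet normal -0.831 0.457 -0.319
outer loop
vertex -2.133 -3.299 -2.961
vertex -0.827 -1.562 -3.875
vertex -1.06 -2.435 -4.519
endloop
endfacet
facet normal 0.516 0.415 -0.749
outer loop
vertex -1.06 -2.435 -4.519
vertex 0.153 -2.101 -3.499
vertex -0.08 -2.974 -4.143
endloop
endfacet
facet normal 0.516 0.415 -0.749
outer loop
vertex -0.827 -1.562 -3.875
vertex 0.153 -2.101 -3.499
vertex -1.06 -2.435 -4.519
endloop
endfacet

endsolid


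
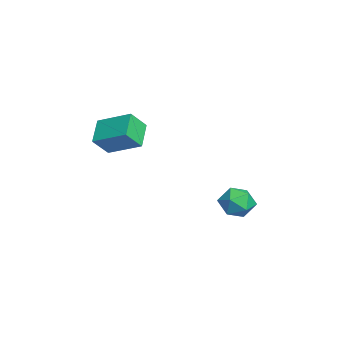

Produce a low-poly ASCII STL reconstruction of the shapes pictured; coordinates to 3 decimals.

solid 
facet normal -0.537 0.841 -0.068
outer loop
vertex 0.776 3.979 -3.531
vertex 0.044 3.482 -3.896
vertex 0.115 3.604 -2.949
endloop
endfacet
facet normal -0.076 0.875 0.478
outer loop
vertex 0.776 3.979 -3.531
vertex 0.115 3.604 -2.949
vertex 1.042 3.557 -2.715
endloop
endfacet
facet normal 0.581 0.785 0.216
outer loop
vertex 0.776 3.979 -3.531
vertex 1.042 3.557 -2.715
vertex 1.543 3.407 -3.516
endloop
endfacet
facet normal 0.527 0.694 -0.490
outer loop
vertex 0.776 3.979 -3.531
vertex 1.543 3.407 -3.516
vertex 0.926 3.36 -4.246
endloop
endfacet
facet normal -0.163 0.729 -0.665
outer loop
vertex 0.776 3.979 -3.531
vertex 0.926 3.36 -4.246
vertex 0.044 3.482 -3.896
endloop
endfacet
facet normal -0.215 0.332 0.918
outer loop
vertex 1.042 3.557 -2.715
vertex 0.115 3.604 -2.949
vertex 0.474 2.8 -2.574
endloop
endfacet
facet normal -0.960 0.276 0.036
outer loop
vertex 0.115 3.604 -2.949
vertex 0.044 3.482 -3.896
vertex -0.143 2.753 -3.304
endloop
endfacet
facet normal -0.356 0.094 -0.930
outer loop
vertex 0.044 3.482 -3.896
vertex 0.926 3.36 -4.246
vertex 0.358 2.603 -4.105
endloop
endfacet
facet normal 0.762 0.039 -0.646
outer loop
vertex 0.926 3.36 -4.246
vertex 1.543 3.407 -3.516
vertex 1.285 2.556 -3.871
endloop
endfacet
facet normal 0.848 0.185 0.496
outer loop
vertex 1.543 3.407 -3.516
vertex 1.042 3.557 -2.715
vertex 1.356 2.678 -2.924
endloop
endfacet
facet normal -0.527 -0.694 0.490
outer loop
vertex 0.624 2.181 -3.289
vertex 0.474 2.8 -2.574
vertex -0.143 2.753 -3.304
endloop
endfacet
facet normal -0.581 -0.785 -0.216
outer loop
vertex 0.624 2.181 -3.289
vertex -0.143 2.753 -3.304
vertex 0.358 2.603 -4.105
endloop
endfacet
facet normal 0.076 -0.875 -0.478
outer loop
vertex 0.624 2.181 -3.289
vertex 0.358 2.603 -4.105
vertex 1.285 2.556 -3.871
endloop
endfacet
facet normal 0.537 -0.841 0.068
outer loop
vertex 0.624 2.181 -3.289
vertex 1.285 2.556 -3.871
vertex 1.356 2.678 -2.924
endloop
endfacet
facet normal 0.163 -0.729 0.665
outer loop
vertex 0.624 2.181 -3.289
vertex 1.356 2.678 -2.924
vertex 0.474 2.8 -2.574
endloop
endfacet
facet normal -0.762 -0.039 0.646
outer loop
vertex -0.143 2.753 -3.304
vertex 0.474 2.8 -2.574
vertex 0.115 3.604 -2.949
endloop
endfacet
facet normal -0.848 -0.185 -0.496
outer loop
vertex 0.358 2.603 -4.105
vertex -0.143 2.753 -3.304
vertex 0.044 3.482 -3.896
endloop
endfacet
facet normal 0.215 -0.332 -0.918
outer loop
vertex 1.285 2.556 -3.871
vertex 0.358 2.603 -4.105
vertex 0.926 3.36 -4.246
endloop
endfacet
facet normal 0.960 -0.276 -0.036
outer loop
vertex 1.356 2.678 -2.924
vertex 1.285 2.556 -3.871
vertex 1.543 3.407 -3.516
endloop
endfacet
facet normal 0.356 -0.094 0.930
outer loop
vertex 0.474 2.8 -2.574
vertex 1.356 2.678 -2.924
vertex 1.042 3.557 -2.715
endloop
endfacet
facet normal -0.464 -0.791 -0.399
outer loop
vertex 0.848 -3.187 2.039
vertex 0.417 -2.476 1.132
vertex 2.003 -3.474 1.265
endloop
endfacet
facet normal 0.350 -0.578 0.737
outer loop
vertex 2.843 -2.044 1.988
vertex 0.848 -3.187 2.039
vertex 2.003 -3.474 1.265
endloop
endfacet
facet normal -0.464 -0.791 -0.399
outer loop
vertex 2.003 -3.474 1.265
vertex 0.417 -2.476 1.132
vertex 1.572 -2.763 0.358
endloop
endfacet
facet normal 0.814 -0.202 -0.545
outer loop
vertex 1.572 -2.763 0.358
vertex 2.843 -2.044 1.988
vertex 2.003 -3.474 1.265
endloop
endfacet
facet normal -0.814 0.202 0.545
outer loop
vertex 0.848 -3.187 2.039
vertex 1.257 -1.046 1.855
vertex 0.417 -2.476 1.132
endloop
endfacet
facet normal 0.350 -0.578 0.737
outer loop
vertex 1.688 -1.757 2.762
vertex 0.848 -3.187 2.039
vertex 2.843 -2.044 1.988
endloop
endfacet
facet normal -0.814 0.202 0.545
outer loop
vertex 1.688 -1.757 2.762
vertex 1.257 -1.046 1.855
vertex 0.848 -3.187 2.039
endloop
endfacet
facet normal -0.350 0.578 -0.737
outer loop
vertex 0.417 -2.476 1.132
vertex 1.257 -1.046 1.855
vertex 1.572 -2.763 0.358
endloop
endfacet
facet normal 0.814 -0.202 -0.545
outer loop
vertex 2.412 -1.333 1.081
vertex 2.843 -2.044 1.988
vertex 1.572 -2.763 0.358
endloop
endfacet
facet normal -0.350 0.578 -0.737
outer loop
vertex 1.572 -2.763 0.358
vertex 1.257 -1.046 1.855
vertex 2.412 -1.333 1.081
endloop
endfacet
facet normal 0.464 0.791 0.399
outer loop
vertex 2.412 -1.333 1.081
vertex 1.688 -1.757 2.762
vertex 2.843 -2.044 1.988
endloop
endfacet
facet normal 0.464 0.791 0.399
outer loop
vertex 1.257 -1.046 1.855
vertex 1.688 -1.757 2.762
vertex 2.412 -1.333 1.081
endloop
endfacet

endsolid


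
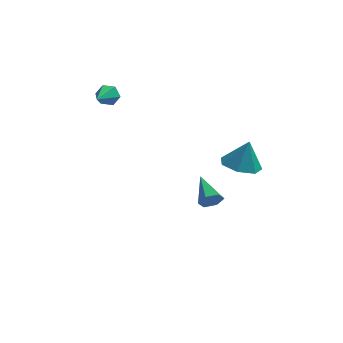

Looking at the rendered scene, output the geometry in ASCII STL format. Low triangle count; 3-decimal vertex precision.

solid 
facet normal 0.306 -0.879 -0.365
outer loop
vertex 2.652 1.875 -3.446
vertex 2.357 1.543 -2.893
vertex 1.978 1.656 -3.483
endloop
endfacet
facet normal -0.158 0.618 -0.770
outer loop
vertex 2.652 1.875 -3.446
vertex 1.978 1.656 -3.483
vertex 1.783 3.197 -2.207
endloop
endfacet
facet normal 0.305 -0.880 -0.364
outer loop
vertex 1.978 1.656 -3.483
vertex 2.357 1.543 -2.893
vertex 1.682 1.324 -2.929
endloop
endfacet
facet normal -0.909 0.192 -0.371
outer loop
vertex 1.978 1.656 -3.483
vertex 1.682 1.324 -2.929
vertex 1.783 3.197 -2.207
endloop
endfacet
facet normal 0.305 -0.880 -0.364
outer loop
vertex 1.682 1.324 -2.929
vertex 2.357 1.543 -2.893
vertex 2.061 1.211 -2.339
endloop
endfacet
facet normal -0.845 -0.152 0.513
outer loop
vertex 1.682 1.324 -2.929
vertex 2.061 1.211 -2.339
vertex 1.783 3.197 -2.207
endloop
endfacet
facet normal 0.305 -0.880 -0.364
outer loop
vertex 2.061 1.211 -2.339
vertex 2.357 1.543 -2.893
vertex 2.735 1.43 -2.303
endloop
endfacet
facet normal -0.030 -0.071 0.997
outer loop
vertex 2.061 1.211 -2.339
vertex 2.735 1.43 -2.303
vertex 1.783 3.197 -2.207
endloop
endfacet
facet normal 0.305 -0.880 -0.364
outer loop
vertex 2.735 1.43 -2.303
vertex 2.357 1.543 -2.893
vertex 3.031 1.762 -2.857
endloop
endfacet
facet normal 0.719 0.355 0.597
outer loop
vertex 2.735 1.43 -2.303
vertex 3.031 1.762 -2.857
vertex 1.783 3.197 -2.207
endloop
endfacet
facet normal 0.305 -0.879 -0.365
outer loop
vertex 3.031 1.762 -2.857
vertex 2.357 1.543 -2.893
vertex 2.652 1.875 -3.446
endloop
endfacet
facet normal 0.655 0.699 -0.287
outer loop
vertex 3.031 1.762 -2.857
vertex 2.652 1.875 -3.446
vertex 1.783 3.197 -2.207
endloop
endfacet
facet normal -0.257 -0.189 -0.948
outer loop
vertex 4.43 -2.836 2.543
vertex 3.747 -1.999 2.561
vertex 4.79 -2.011 2.281
endloop
endfacet
facet normal 0.890 -0.272 0.366
outer loop
vertex 4.43 -2.836 2.543
vertex 4.79 -2.011 2.281
vertex 4.153 -1.701 4.059
endloop
endfacet
facet normal -0.257 -0.189 -0.948
outer loop
vertex 4.79 -2.011 2.281
vertex 3.747 -1.999 2.561
vertex 4.365 -1.177 2.23
endloop
endfacet
facet normal 0.861 0.453 0.230
outer loop
vertex 4.79 -2.011 2.281
vertex 4.365 -1.177 2.23
vertex 4.153 -1.701 4.059
endloop
endfacet
facet normal -0.257 -0.188 -0.948
outer loop
vertex 4.365 -1.177 2.23
vertex 3.747 -1.999 2.561
vertex 3.474 -0.963 2.429
endloop
endfacet
facet normal 0.285 0.912 0.294
outer loop
vertex 4.365 -1.177 2.23
vertex 3.474 -0.963 2.429
vertex 4.153 -1.701 4.059
endloop
endfacet
facet normal -0.257 -0.188 -0.948
outer loop
vertex 3.474 -0.963 2.429
vertex 3.747 -1.999 2.561
vertex 2.789 -1.529 2.727
endloop
endfacet
facet normal -0.404 0.758 0.512
outer loop
vertex 3.474 -0.963 2.429
vertex 2.789 -1.529 2.727
vertex 4.153 -1.701 4.059
endloop
endfacet
facet normal -0.257 -0.189 -0.948
outer loop
vertex 2.789 -1.529 2.727
vertex 3.747 -1.999 2.561
vertex 2.826 -2.449 2.9
endloop
endfacet
facet normal -0.688 0.107 0.718
outer loop
vertex 2.789 -1.529 2.727
vertex 2.826 -2.449 2.9
vertex 4.153 -1.701 4.059
endloop
endfacet
facet normal -0.256 -0.190 -0.948
outer loop
vertex 2.826 -2.449 2.9
vertex 3.747 -1.999 2.561
vertex 3.556 -3.031 2.819
endloop
endfacet
facet normal -0.353 -0.548 0.758
outer loop
vertex 2.826 -2.449 2.9
vertex 3.556 -3.031 2.819
vertex 4.153 -1.701 4.059
endloop
endfacet
facet normal -0.257 -0.189 -0.948
outer loop
vertex 3.556 -3.031 2.819
vertex 3.747 -1.999 2.561
vertex 4.43 -2.836 2.543
endloop
endfacet
facet normal 0.350 -0.718 0.602
outer loop
vertex 3.556 -3.031 2.819
vertex 4.43 -2.836 2.543
vertex 4.153 -1.701 4.059
endloop
endfacet
facet normal 0.302 0.875 -0.378
outer loop
vertex -2.642 4.455 3.853
vertex -3.018 4.34 3.286
vertex -3.297 4.669 3.825
endloop
endfacet
facet normal -0.029 0.043 0.999
outer loop
vertex -2.642 4.455 3.853
vertex -3.297 4.669 3.825
vertex -3.502 2.94 3.894
endloop
endfacet
facet normal 0.302 0.875 -0.378
outer loop
vertex -3.297 4.669 3.825
vertex -3.018 4.34 3.286
vertex -3.674 4.554 3.258
endloop
endfacet
facet normal -0.838 0.121 0.533
outer loop
vertex -3.297 4.669 3.825
vertex -3.674 4.554 3.258
vertex -3.502 2.94 3.894
endloop
endfacet
facet normal 0.301 0.874 -0.380
outer loop
vertex -3.674 4.554 3.258
vertex -3.018 4.34 3.286
vertex -3.395 4.224 2.72
endloop
endfacet
facet normal -0.914 -0.229 -0.334
outer loop
vertex -3.674 4.554 3.258
vertex -3.395 4.224 2.72
vertex -3.502 2.94 3.894
endloop
endfacet
facet normal 0.302 0.874 -0.380
outer loop
vertex -3.395 4.224 2.72
vertex -3.018 4.34 3.286
vertex -2.74 4.01 2.748
endloop
endfacet
facet normal -0.183 -0.655 -0.733
outer loop
vertex -3.395 4.224 2.72
vertex -2.74 4.01 2.748
vertex -3.502 2.94 3.894
endloop
endfacet
facet normal 0.302 0.874 -0.380
outer loop
vertex -2.74 4.01 2.748
vertex -3.018 4.34 3.286
vertex -2.363 4.126 3.315
endloop
endfacet
facet normal 0.627 -0.732 -0.267
outer loop
vertex -2.74 4.01 2.748
vertex -2.363 4.126 3.315
vertex -3.502 2.94 3.894
endloop
endfacet
facet normal 0.303 0.875 -0.378
outer loop
vertex -2.363 4.126 3.315
vertex -3.018 4.34 3.286
vertex -2.642 4.455 3.853
endloop
endfacet
facet normal 0.703 -0.383 0.599
outer loop
vertex -2.363 4.126 3.315
vertex -2.642 4.455 3.853
vertex -3.502 2.94 3.894
endloop
endfacet

endsolid


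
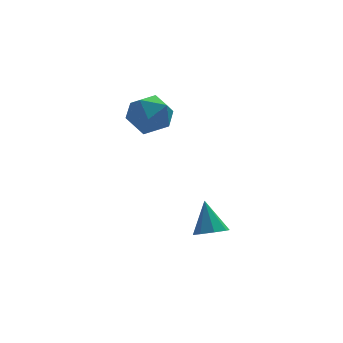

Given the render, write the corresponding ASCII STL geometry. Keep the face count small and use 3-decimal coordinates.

solid 
facet normal 0.063 -0.534 -0.843
outer loop
vertex 0.819 -1.643 -3.877
vertex 0.299 -2.081 -3.639
vertex 0.316 -1.472 -4.023
endloop
endfacet
facet normal 0.345 0.934 -0.095
outer loop
vertex 0.819 -1.643 -3.877
vertex 0.316 -1.472 -4.023
vertex 0.201 -1.259 -2.341
endloop
endfacet
facet normal 0.065 -0.534 -0.843
outer loop
vertex 0.316 -1.472 -4.023
vertex 0.299 -2.081 -3.639
vertex -0.197 -1.658 -3.945
endloop
endfacet
facet normal -0.356 0.924 -0.141
outer loop
vertex 0.316 -1.472 -4.023
vertex -0.197 -1.658 -3.945
vertex 0.201 -1.259 -2.341
endloop
endfacet
facet normal 0.065 -0.534 -0.843
outer loop
vertex -0.197 -1.658 -3.945
vertex 0.299 -2.081 -3.639
vertex -0.419 -2.092 -3.687
endloop
endfacet
facet normal -0.864 0.496 0.091
outer loop
vertex -0.197 -1.658 -3.945
vertex -0.419 -2.092 -3.687
vertex 0.201 -1.259 -2.341
endloop
endfacet
facet normal 0.065 -0.535 -0.843
outer loop
vertex -0.419 -2.092 -3.687
vertex 0.299 -2.081 -3.639
vertex -0.221 -2.519 -3.401
endloop
endfacet
facet normal -0.880 -0.097 0.465
outer loop
vertex -0.419 -2.092 -3.687
vertex -0.221 -2.519 -3.401
vertex 0.201 -1.259 -2.341
endloop
endfacet
facet normal 0.063 -0.534 -0.843
outer loop
vertex -0.221 -2.519 -3.401
vertex 0.299 -2.081 -3.639
vertex 0.282 -2.69 -3.255
endloop
endfacet
facet normal -0.395 -0.510 0.764
outer loop
vertex -0.221 -2.519 -3.401
vertex 0.282 -2.69 -3.255
vertex 0.201 -1.259 -2.341
endloop
endfacet
facet normal 0.064 -0.534 -0.843
outer loop
vertex 0.282 -2.69 -3.255
vertex 0.299 -2.081 -3.639
vertex 0.795 -2.504 -3.334
endloop
endfacet
facet normal 0.306 -0.500 0.810
outer loop
vertex 0.282 -2.69 -3.255
vertex 0.795 -2.504 -3.334
vertex 0.201 -1.259 -2.341
endloop
endfacet
facet normal 0.063 -0.534 -0.843
outer loop
vertex 0.795 -2.504 -3.334
vertex 0.299 -2.081 -3.639
vertex 1.017 -2.071 -3.592
endloop
endfacet
facet normal 0.813 -0.073 0.578
outer loop
vertex 0.795 -2.504 -3.334
vertex 1.017 -2.071 -3.592
vertex 0.201 -1.259 -2.341
endloop
endfacet
facet normal 0.063 -0.533 -0.844
outer loop
vertex 1.017 -2.071 -3.592
vertex 0.299 -2.081 -3.639
vertex 0.819 -1.643 -3.877
endloop
endfacet
facet normal 0.830 0.520 0.204
outer loop
vertex 1.017 -2.071 -3.592
vertex 0.819 -1.643 -3.877
vertex 0.201 -1.259 -2.341
endloop
endfacet
facet normal -0.283 0.477 0.832
outer loop
vertex -2.189 1.512 1.873
vertex -1.957 0.649 2.446
vertex -1.214 1.388 2.275
endloop
endfacet
facet normal -0.025 0.936 0.351
outer loop
vertex -2.189 1.512 1.873
vertex -1.214 1.388 2.275
vertex -1.338 1.755 1.286
endloop
endfacet
facet normal -0.418 0.876 -0.243
outer loop
vertex -2.189 1.512 1.873
vertex -1.338 1.755 1.286
vertex -2.158 1.242 0.846
endloop
endfacet
facet normal -0.917 0.379 -0.127
outer loop
vertex -2.189 1.512 1.873
vertex -2.158 1.242 0.846
vertex -2.54 0.558 1.564
endloop
endfacet
facet normal -0.833 0.133 0.537
outer loop
vertex -2.189 1.512 1.873
vertex -2.54 0.558 1.564
vertex -1.957 0.649 2.446
endloop
endfacet
facet normal 0.643 0.741 0.194
outer loop
vertex -1.338 1.755 1.286
vertex -1.214 1.388 2.275
vertex -0.58 1.042 1.496
endloop
endfacet
facet normal 0.226 -0.002 0.974
outer loop
vertex -1.214 1.388 2.275
vertex -1.957 0.649 2.446
vertex -0.962 0.358 2.214
endloop
endfacet
facet normal -0.664 -0.559 0.496
outer loop
vertex -1.957 0.649 2.446
vertex -2.54 0.558 1.564
vertex -1.782 -0.155 1.774
endloop
endfacet
facet normal -0.799 -0.161 -0.579
outer loop
vertex -2.54 0.558 1.564
vertex -2.158 1.242 0.846
vertex -1.906 0.212 0.785
endloop
endfacet
facet normal 0.009 0.642 -0.766
outer loop
vertex -2.158 1.242 0.846
vertex -1.338 1.755 1.286
vertex -1.163 0.951 0.614
endloop
endfacet
facet normal 0.917 -0.379 0.127
outer loop
vertex -0.931 0.088 1.187
vertex -0.58 1.042 1.496
vertex -0.962 0.358 2.214
endloop
endfacet
facet normal 0.418 -0.876 0.243
outer loop
vertex -0.931 0.088 1.187
vertex -0.962 0.358 2.214
vertex -1.782 -0.155 1.774
endloop
endfacet
facet normal 0.025 -0.936 -0.351
outer loop
vertex -0.931 0.088 1.187
vertex -1.782 -0.155 1.774
vertex -1.906 0.212 0.785
endloop
endfacet
facet normal 0.283 -0.477 -0.832
outer loop
vertex -0.931 0.088 1.187
vertex -1.906 0.212 0.785
vertex -1.163 0.951 0.614
endloop
endfacet
facet normal 0.833 -0.133 -0.537
outer loop
vertex -0.931 0.088 1.187
vertex -1.163 0.951 0.614
vertex -0.58 1.042 1.496
endloop
endfacet
facet normal 0.799 0.161 0.579
outer loop
vertex -0.962 0.358 2.214
vertex -0.58 1.042 1.496
vertex -1.214 1.388 2.275
endloop
endfacet
facet normal -0.009 -0.642 0.766
outer loop
vertex -1.782 -0.155 1.774
vertex -0.962 0.358 2.214
vertex -1.957 0.649 2.446
endloop
endfacet
facet normal -0.643 -0.741 -0.194
outer loop
vertex -1.906 0.212 0.785
vertex -1.782 -0.155 1.774
vertex -2.54 0.558 1.564
endloop
endfacet
facet normal -0.226 0.002 -0.974
outer loop
vertex -1.163 0.951 0.614
vertex -1.906 0.212 0.785
vertex -2.158 1.242 0.846
endloop
endfacet
facet normal 0.664 0.559 -0.496
outer loop
vertex -0.58 1.042 1.496
vertex -1.163 0.951 0.614
vertex -1.338 1.755 1.286
endloop
endfacet

endsolid


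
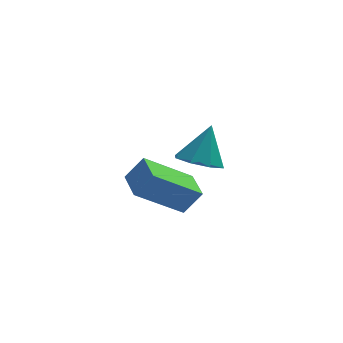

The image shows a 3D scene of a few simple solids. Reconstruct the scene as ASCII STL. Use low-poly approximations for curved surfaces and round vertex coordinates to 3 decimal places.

solid 
facet normal -0.597 -0.071 -0.799
outer loop
vertex -2.198 -4.28 3.986
vertex -2.45 -3.079 4.067
vertex -0.514 -3.839 2.69
endloop
endfacet
facet normal 0.206 -0.976 -0.065
outer loop
vertex 0.13 -3.761 3.553
vertex -2.198 -4.28 3.986
vertex -0.514 -3.839 2.69
endloop
endfacet
facet normal -0.597 -0.072 -0.799
outer loop
vertex -0.514 -3.839 2.69
vertex -2.45 -3.079 4.067
vertex -0.767 -2.638 2.77
endloop
endfacet
facet normal 0.776 0.203 -0.597
outer loop
vertex -0.767 -2.638 2.77
vertex 0.13 -3.761 3.553
vertex -0.514 -3.839 2.69
endloop
endfacet
facet normal -0.776 -0.203 0.597
outer loop
vertex -2.198 -4.28 3.986
vertex -1.806 -3.001 4.93
vertex -2.45 -3.079 4.067
endloop
endfacet
facet normal 0.206 -0.976 -0.065
outer loop
vertex -1.553 -4.202 4.85
vertex -2.198 -4.28 3.986
vertex 0.13 -3.761 3.553
endloop
endfacet
facet normal -0.776 -0.203 0.597
outer loop
vertex -1.553 -4.202 4.85
vertex -1.806 -3.001 4.93
vertex -2.198 -4.28 3.986
endloop
endfacet
facet normal -0.206 0.976 0.065
outer loop
vertex -2.45 -3.079 4.067
vertex -1.806 -3.001 4.93
vertex -0.767 -2.638 2.77
endloop
endfacet
facet normal 0.776 0.203 -0.597
outer loop
vertex -0.122 -2.56 3.634
vertex 0.13 -3.761 3.553
vertex -0.767 -2.638 2.77
endloop
endfacet
facet normal -0.205 0.976 0.065
outer loop
vertex -0.767 -2.638 2.77
vertex -1.806 -3.001 4.93
vertex -0.122 -2.56 3.634
endloop
endfacet
facet normal 0.597 0.071 0.799
outer loop
vertex -0.122 -2.56 3.634
vertex -1.553 -4.202 4.85
vertex 0.13 -3.761 3.553
endloop
endfacet
facet normal 0.596 0.072 0.799
outer loop
vertex -1.806 -3.001 4.93
vertex -1.553 -4.202 4.85
vertex -0.122 -2.56 3.634
endloop
endfacet
facet normal -0.288 -0.382 -0.878
outer loop
vertex 1.255 0.876 1.795
vertex 0.384 0.673 2.169
vertex 0.773 1.434 1.71
endloop
endfacet
facet normal 0.757 0.653 -0.004
outer loop
vertex 1.255 0.876 1.795
vertex 0.773 1.434 1.71
vertex 0.876 1.327 3.671
endloop
endfacet
facet normal -0.289 -0.382 -0.878
outer loop
vertex 0.773 1.434 1.71
vertex 0.384 0.673 2.169
vertex 0.063 1.547 1.895
endloop
endfacet
facet normal 0.168 0.985 0.045
outer loop
vertex 0.773 1.434 1.71
vertex 0.063 1.547 1.895
vertex 0.876 1.327 3.671
endloop
endfacet
facet normal -0.288 -0.381 -0.878
outer loop
vertex 0.063 1.547 1.895
vertex 0.384 0.673 2.169
vertex -0.46 1.148 2.24
endloop
endfacet
facet normal -0.441 0.843 0.306
outer loop
vertex 0.063 1.547 1.895
vertex -0.46 1.148 2.24
vertex 0.876 1.327 3.671
endloop
endfacet
facet normal -0.288 -0.381 -0.878
outer loop
vertex -0.46 1.148 2.24
vertex 0.384 0.673 2.169
vertex -0.488 0.471 2.543
endloop
endfacet
facet normal -0.714 0.310 0.628
outer loop
vertex -0.46 1.148 2.24
vertex -0.488 0.471 2.543
vertex 0.876 1.327 3.671
endloop
endfacet
facet normal -0.288 -0.382 -0.878
outer loop
vertex -0.488 0.471 2.543
vertex 0.384 0.673 2.169
vertex -0.006 -0.087 2.628
endloop
endfacet
facet normal -0.490 -0.298 0.819
outer loop
vertex -0.488 0.471 2.543
vertex -0.006 -0.087 2.628
vertex 0.876 1.327 3.671
endloop
endfacet
facet normal -0.288 -0.382 -0.878
outer loop
vertex -0.006 -0.087 2.628
vertex 0.384 0.673 2.169
vertex 0.704 -0.2 2.444
endloop
endfacet
facet normal 0.099 -0.630 0.770
outer loop
vertex -0.006 -0.087 2.628
vertex 0.704 -0.2 2.444
vertex 0.876 1.327 3.671
endloop
endfacet
facet normal -0.288 -0.382 -0.878
outer loop
vertex 0.704 -0.2 2.444
vertex 0.384 0.673 2.169
vertex 1.227 0.199 2.099
endloop
endfacet
facet normal 0.709 -0.489 0.509
outer loop
vertex 0.704 -0.2 2.444
vertex 1.227 0.199 2.099
vertex 0.876 1.327 3.671
endloop
endfacet
facet normal -0.288 -0.382 -0.878
outer loop
vertex 1.227 0.199 2.099
vertex 0.384 0.673 2.169
vertex 1.255 0.876 1.795
endloop
endfacet
facet normal 0.981 0.044 0.188
outer loop
vertex 1.227 0.199 2.099
vertex 1.255 0.876 1.795
vertex 0.876 1.327 3.671
endloop
endfacet

endsolid


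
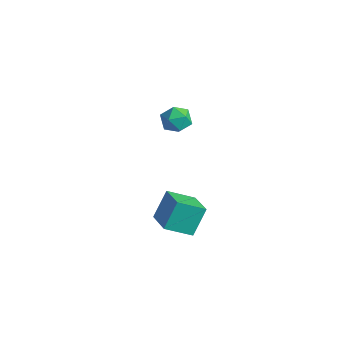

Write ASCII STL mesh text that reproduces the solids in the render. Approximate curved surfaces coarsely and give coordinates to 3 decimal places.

solid 
facet normal -0.458 0.575 0.678
outer loop
vertex -3.86 4.236 0.07
vertex -3.302 3.85 0.775
vertex -3.004 4.65 0.297
endloop
endfacet
facet normal -0.443 0.895 0.039
outer loop
vertex -3.86 4.236 0.07
vertex -3.004 4.65 0.297
vertex -3.27 4.559 -0.639
endloop
endfacet
facet normal -0.772 0.469 -0.429
outer loop
vertex -3.86 4.236 0.07
vertex -3.27 4.559 -0.639
vertex -3.733 3.704 -0.741
endloop
endfacet
facet normal -0.990 -0.114 -0.080
outer loop
vertex -3.86 4.236 0.07
vertex -3.733 3.704 -0.741
vertex -3.753 3.266 0.133
endloop
endfacet
facet normal -0.796 -0.049 0.603
outer loop
vertex -3.86 4.236 0.07
vertex -3.753 3.266 0.133
vertex -3.302 3.85 0.775
endloop
endfacet
facet normal 0.238 0.958 -0.161
outer loop
vertex -3.27 4.559 -0.639
vertex -3.004 4.65 0.297
vertex -2.347 4.374 -0.373
endloop
endfacet
facet normal 0.215 0.441 0.872
outer loop
vertex -3.004 4.65 0.297
vertex -3.302 3.85 0.775
vertex -2.367 3.936 0.501
endloop
endfacet
facet normal -0.331 -0.571 0.752
outer loop
vertex -3.302 3.85 0.775
vertex -3.753 3.266 0.133
vertex -2.83 3.081 0.399
endloop
endfacet
facet normal -0.645 -0.677 -0.354
outer loop
vertex -3.753 3.266 0.133
vertex -3.733 3.704 -0.741
vertex -3.096 2.99 -0.537
endloop
endfacet
facet normal -0.294 0.268 -0.917
outer loop
vertex -3.733 3.704 -0.741
vertex -3.27 4.559 -0.639
vertex -2.798 3.79 -1.015
endloop
endfacet
facet normal 0.990 0.114 0.080
outer loop
vertex -2.24 3.404 -0.31
vertex -2.347 4.374 -0.373
vertex -2.367 3.936 0.501
endloop
endfacet
facet normal 0.772 -0.469 0.429
outer loop
vertex -2.24 3.404 -0.31
vertex -2.367 3.936 0.501
vertex -2.83 3.081 0.399
endloop
endfacet
facet normal 0.443 -0.895 -0.039
outer loop
vertex -2.24 3.404 -0.31
vertex -2.83 3.081 0.399
vertex -3.096 2.99 -0.537
endloop
endfacet
facet normal 0.458 -0.575 -0.678
outer loop
vertex -2.24 3.404 -0.31
vertex -3.096 2.99 -0.537
vertex -2.798 3.79 -1.015
endloop
endfacet
facet normal 0.796 0.049 -0.603
outer loop
vertex -2.24 3.404 -0.31
vertex -2.798 3.79 -1.015
vertex -2.347 4.374 -0.373
endloop
endfacet
facet normal 0.645 0.677 0.354
outer loop
vertex -2.367 3.936 0.501
vertex -2.347 4.374 -0.373
vertex -3.004 4.65 0.297
endloop
endfacet
facet normal 0.294 -0.268 0.917
outer loop
vertex -2.83 3.081 0.399
vertex -2.367 3.936 0.501
vertex -3.302 3.85 0.775
endloop
endfacet
facet normal -0.238 -0.958 0.161
outer loop
vertex -3.096 2.99 -0.537
vertex -2.83 3.081 0.399
vertex -3.753 3.266 0.133
endloop
endfacet
facet normal -0.215 -0.441 -0.872
outer loop
vertex -2.798 3.79 -1.015
vertex -3.096 2.99 -0.537
vertex -3.733 3.704 -0.741
endloop
endfacet
facet normal 0.331 0.571 -0.752
outer loop
vertex -2.347 4.374 -0.373
vertex -2.798 3.79 -1.015
vertex -3.27 4.559 -0.639
endloop
endfacet
facet normal -0.885 0.346 -0.311
outer loop
vertex 2.649 -2.672 -0.496
vertex 2.531 -1.676 0.95
vertex 3.427 -1.408 -1.304
endloop
endfacet
facet normal 0.067 -0.566 -0.822
outer loop
vertex 4.949 -2.004 -0.77
vertex 2.649 -2.672 -0.496
vertex 3.427 -1.408 -1.304
endloop
endfacet
facet normal -0.885 0.346 -0.311
outer loop
vertex 3.427 -1.408 -1.304
vertex 2.531 -1.676 0.95
vertex 3.309 -0.412 0.142
endloop
endfacet
facet normal 0.461 0.748 -0.478
outer loop
vertex 3.309 -0.412 0.142
vertex 4.949 -2.004 -0.77
vertex 3.427 -1.408 -1.304
endloop
endfacet
facet normal -0.461 -0.748 0.478
outer loop
vertex 2.649 -2.672 -0.496
vertex 4.053 -2.272 1.484
vertex 2.531 -1.676 0.95
endloop
endfacet
facet normal 0.067 -0.566 -0.822
outer loop
vertex 4.171 -3.268 0.038
vertex 2.649 -2.672 -0.496
vertex 4.949 -2.004 -0.77
endloop
endfacet
facet normal -0.461 -0.748 0.478
outer loop
vertex 4.171 -3.268 0.038
vertex 4.053 -2.272 1.484
vertex 2.649 -2.672 -0.496
endloop
endfacet
facet normal -0.067 0.566 0.822
outer loop
vertex 2.531 -1.676 0.95
vertex 4.053 -2.272 1.484
vertex 3.309 -0.412 0.142
endloop
endfacet
facet normal 0.461 0.748 -0.478
outer loop
vertex 4.831 -1.008 0.676
vertex 4.949 -2.004 -0.77
vertex 3.309 -0.412 0.142
endloop
endfacet
facet normal -0.067 0.566 0.822
outer loop
vertex 3.309 -0.412 0.142
vertex 4.053 -2.272 1.484
vertex 4.831 -1.008 0.676
endloop
endfacet
facet normal 0.885 -0.346 0.311
outer loop
vertex 4.831 -1.008 0.676
vertex 4.171 -3.268 0.038
vertex 4.949 -2.004 -0.77
endloop
endfacet
facet normal 0.885 -0.346 0.311
outer loop
vertex 4.053 -2.272 1.484
vertex 4.171 -3.268 0.038
vertex 4.831 -1.008 0.676
endloop
endfacet

endsolid


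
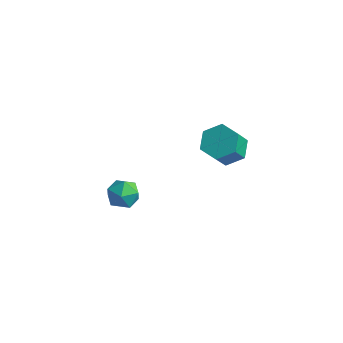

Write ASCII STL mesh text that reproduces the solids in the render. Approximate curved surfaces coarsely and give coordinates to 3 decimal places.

solid 
facet normal 0.427 0.559 0.711
outer loop
vertex -3.623 3.508 -2.496
vertex -3.75 2.902 -1.943
vertex -3.045 2.922 -2.382
endloop
endfacet
facet normal 0.703 0.707 0.071
outer loop
vertex -3.623 3.508 -2.496
vertex -3.045 2.922 -2.382
vertex -3.228 3.181 -3.149
endloop
endfacet
facet normal 0.172 0.919 -0.356
outer loop
vertex -3.623 3.508 -2.496
vertex -3.228 3.181 -3.149
vertex -4.046 3.32 -3.185
endloop
endfacet
facet normal -0.434 0.901 0.021
outer loop
vertex -3.623 3.508 -2.496
vertex -4.046 3.32 -3.185
vertex -4.369 3.147 -2.439
endloop
endfacet
facet normal -0.276 0.679 0.680
outer loop
vertex -3.623 3.508 -2.496
vertex -4.369 3.147 -2.439
vertex -3.75 2.902 -1.943
endloop
endfacet
facet normal 0.975 0.105 -0.197
outer loop
vertex -3.228 3.181 -3.149
vertex -3.045 2.922 -2.382
vertex -3.111 2.373 -3.001
endloop
endfacet
facet normal 0.526 -0.136 0.839
outer loop
vertex -3.045 2.922 -2.382
vertex -3.75 2.902 -1.943
vertex -3.434 2.2 -2.255
endloop
endfacet
facet normal -0.611 0.056 0.790
outer loop
vertex -3.75 2.902 -1.943
vertex -4.369 3.147 -2.439
vertex -4.252 2.339 -2.291
endloop
endfacet
facet normal -0.865 0.417 -0.278
outer loop
vertex -4.369 3.147 -2.439
vertex -4.046 3.32 -3.185
vertex -4.435 2.598 -3.058
endloop
endfacet
facet normal 0.115 0.446 -0.888
outer loop
vertex -4.046 3.32 -3.185
vertex -3.228 3.181 -3.149
vertex -3.73 2.618 -3.497
endloop
endfacet
facet normal 0.434 -0.901 -0.021
outer loop
vertex -3.857 2.012 -2.944
vertex -3.111 2.373 -3.001
vertex -3.434 2.2 -2.255
endloop
endfacet
facet normal -0.172 -0.919 0.356
outer loop
vertex -3.857 2.012 -2.944
vertex -3.434 2.2 -2.255
vertex -4.252 2.339 -2.291
endloop
endfacet
facet normal -0.703 -0.707 -0.071
outer loop
vertex -3.857 2.012 -2.944
vertex -4.252 2.339 -2.291
vertex -4.435 2.598 -3.058
endloop
endfacet
facet normal -0.427 -0.559 -0.711
outer loop
vertex -3.857 2.012 -2.944
vertex -4.435 2.598 -3.058
vertex -3.73 2.618 -3.497
endloop
endfacet
facet normal 0.276 -0.679 -0.680
outer loop
vertex -3.857 2.012 -2.944
vertex -3.73 2.618 -3.497
vertex -3.111 2.373 -3.001
endloop
endfacet
facet normal 0.865 -0.417 0.278
outer loop
vertex -3.434 2.2 -2.255
vertex -3.111 2.373 -3.001
vertex -3.045 2.922 -2.382
endloop
endfacet
facet normal -0.115 -0.446 0.888
outer loop
vertex -4.252 2.339 -2.291
vertex -3.434 2.2 -2.255
vertex -3.75 2.902 -1.943
endloop
endfacet
facet normal -0.975 -0.105 0.197
outer loop
vertex -4.435 2.598 -3.058
vertex -4.252 2.339 -2.291
vertex -4.369 3.147 -2.439
endloop
endfacet
facet normal -0.526 0.136 -0.839
outer loop
vertex -3.73 2.618 -3.497
vertex -4.435 2.598 -3.058
vertex -4.046 3.32 -3.185
endloop
endfacet
facet normal 0.611 -0.056 -0.790
outer loop
vertex -3.111 2.373 -3.001
vertex -3.73 2.618 -3.497
vertex -3.228 3.181 -3.149
endloop
endfacet
facet normal -0.023 0.580 -0.814
outer loop
vertex 1.231 4.703 2.295
vertex 0.665 4.157 1.922
vertex 0.376 4.822 2.404
endloop
endfacet
facet normal 0.184 0.803 0.567
outer loop
vertex 1.231 4.703 2.295
vertex 0.376 4.822 2.404
vertex 1.261 3.908 3.411
endloop
endfacet
facet normal 0.183 0.803 0.567
outer loop
vertex 1.261 3.908 3.411
vertex 0.376 4.822 2.404
vertex 0.406 4.027 3.519
endloop
endfacet
facet normal 0.022 -0.580 0.814
outer loop
vertex 1.261 3.908 3.411
vertex 0.406 4.027 3.519
vertex 0.695 3.363 3.038
endloop
endfacet
facet normal -0.023 0.580 -0.814
outer loop
vertex 0.376 4.822 2.404
vertex 0.665 4.157 1.922
vertex -0.19 4.276 2.031
endloop
endfacet
facet normal -0.759 0.520 0.391
outer loop
vertex 0.376 4.822 2.404
vertex -0.19 4.276 2.031
vertex 0.406 4.027 3.519
endloop
endfacet
facet normal -0.759 0.521 0.391
outer loop
vertex 0.406 4.027 3.519
vertex -0.19 4.276 2.031
vertex -0.16 3.482 3.146
endloop
endfacet
facet normal 0.022 -0.580 0.814
outer loop
vertex 0.406 4.027 3.519
vertex -0.16 3.482 3.146
vertex 0.695 3.363 3.038
endloop
endfacet
facet normal -0.023 0.581 -0.814
outer loop
vertex -0.19 4.276 2.031
vertex 0.665 4.157 1.922
vertex 0.099 3.612 1.549
endloop
endfacet
facet normal -0.943 -0.283 -0.176
outer loop
vertex -0.19 4.276 2.031
vertex 0.099 3.612 1.549
vertex -0.16 3.482 3.146
endloop
endfacet
facet normal -0.943 -0.283 -0.176
outer loop
vertex -0.16 3.482 3.146
vertex 0.099 3.612 1.549
vertex 0.129 2.817 2.665
endloop
endfacet
facet normal 0.022 -0.580 0.815
outer loop
vertex -0.16 3.482 3.146
vertex 0.129 2.817 2.665
vertex 0.695 3.363 3.038
endloop
endfacet
facet normal -0.022 0.580 -0.814
outer loop
vertex 0.099 3.612 1.549
vertex 0.665 4.157 1.922
vertex 0.954 3.493 1.441
endloop
endfacet
facet normal -0.183 -0.803 -0.567
outer loop
vertex 0.099 3.612 1.549
vertex 0.954 3.493 1.441
vertex 0.129 2.817 2.665
endloop
endfacet
facet normal -0.184 -0.803 -0.567
outer loop
vertex 0.129 2.817 2.665
vertex 0.954 3.493 1.441
vertex 0.984 2.698 2.556
endloop
endfacet
facet normal 0.023 -0.580 0.814
outer loop
vertex 0.129 2.817 2.665
vertex 0.984 2.698 2.556
vertex 0.695 3.363 3.038
endloop
endfacet
facet normal -0.022 0.580 -0.814
outer loop
vertex 0.954 3.493 1.441
vertex 0.665 4.157 1.922
vertex 1.52 4.038 1.814
endloop
endfacet
facet normal 0.759 -0.520 -0.391
outer loop
vertex 0.954 3.493 1.441
vertex 1.52 4.038 1.814
vertex 0.984 2.698 2.556
endloop
endfacet
facet normal 0.759 -0.520 -0.391
outer loop
vertex 0.984 2.698 2.556
vertex 1.52 4.038 1.814
vertex 1.55 3.244 2.929
endloop
endfacet
facet normal 0.023 -0.580 0.814
outer loop
vertex 0.984 2.698 2.556
vertex 1.55 3.244 2.929
vertex 0.695 3.363 3.038
endloop
endfacet
facet normal -0.022 0.580 -0.815
outer loop
vertex 1.52 4.038 1.814
vertex 0.665 4.157 1.922
vertex 1.231 4.703 2.295
endloop
endfacet
facet normal 0.943 0.283 0.176
outer loop
vertex 1.52 4.038 1.814
vertex 1.231 4.703 2.295
vertex 1.55 3.244 2.929
endloop
endfacet
facet normal 0.943 0.283 0.176
outer loop
vertex 1.55 3.244 2.929
vertex 1.231 4.703 2.295
vertex 1.261 3.908 3.411
endloop
endfacet
facet normal 0.023 -0.581 0.814
outer loop
vertex 1.55 3.244 2.929
vertex 1.261 3.908 3.411
vertex 0.695 3.363 3.038
endloop
endfacet

endsolid
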